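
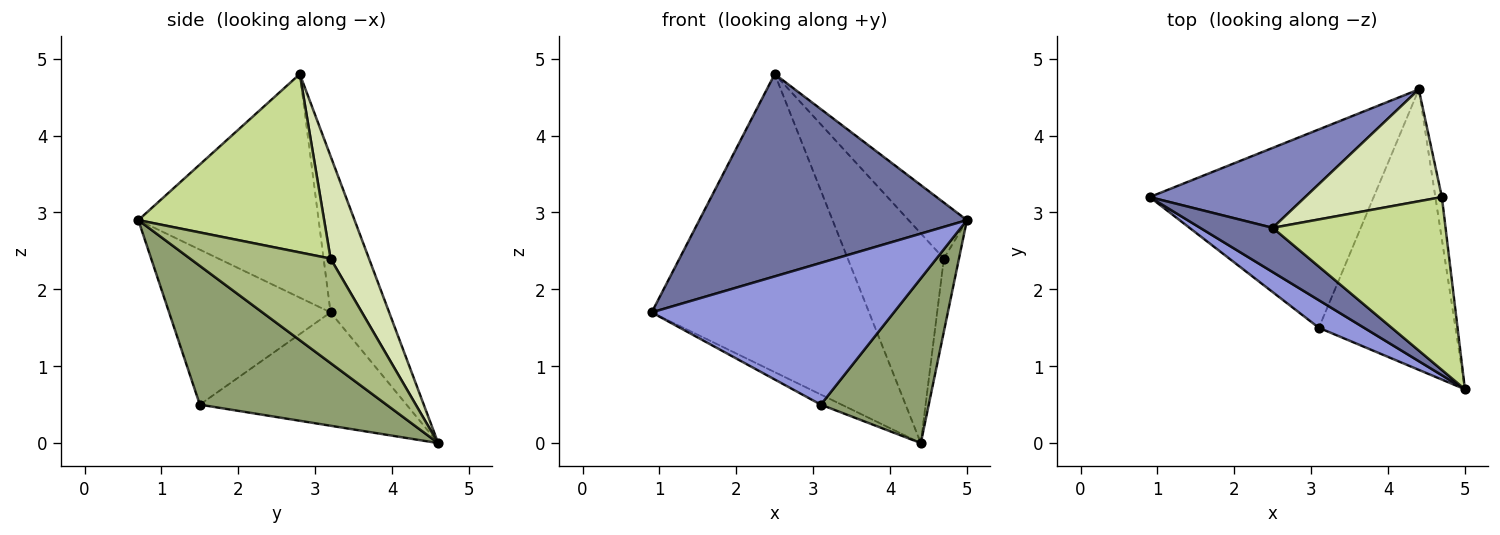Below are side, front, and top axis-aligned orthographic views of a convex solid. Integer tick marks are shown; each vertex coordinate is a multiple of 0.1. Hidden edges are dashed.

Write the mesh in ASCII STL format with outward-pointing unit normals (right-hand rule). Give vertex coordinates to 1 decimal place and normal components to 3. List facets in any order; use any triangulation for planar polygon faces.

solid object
 facet normal -0.550 -0.816 0.178
  outer loop
   vertex 2.5 2.8 4.8
   vertex 0.9 3.2 1.7
   vertex 5.0 0.7 2.9
  endloop
 endfacet
 facet normal -0.252 0.935 0.251
  outer loop
   vertex 2.5 2.8 4.8
   vertex 4.4 4.6 0.0
   vertex 0.9 3.2 1.7
  endloop
 endfacet
 facet normal -0.548 -0.821 0.160
  outer loop
   vertex 3.1 1.5 0.5
   vertex 5.0 0.7 2.9
   vertex 0.9 3.2 1.7
  endloop
 endfacet
 facet normal -0.451 0.045 -0.891
  outer loop
   vertex 3.1 1.5 0.5
   vertex 0.9 3.2 1.7
   vertex 4.4 4.6 0.0
  endloop
 endfacet
 facet normal 0.659 -0.381 -0.649
  outer loop
   vertex 3.1 1.5 0.5
   vertex 4.4 4.6 0.0
   vertex 5.0 0.7 2.9
  endloop
 endfacet
 facet normal 0.992 0.107 -0.062
  outer loop
   vertex 4.7 3.2 2.4
   vertex 5.0 0.7 2.9
   vertex 4.4 4.6 0.0
  endloop
 endfacet
 facet normal 0.701 0.220 0.679
  outer loop
   vertex 4.7 3.2 2.4
   vertex 2.5 2.8 4.8
   vertex 5.0 0.7 2.9
  endloop
 endfacet
 facet normal 0.333 0.832 0.444
  outer loop
   vertex 4.7 3.2 2.4
   vertex 4.4 4.6 0.0
   vertex 2.5 2.8 4.8
  endloop
 endfacet
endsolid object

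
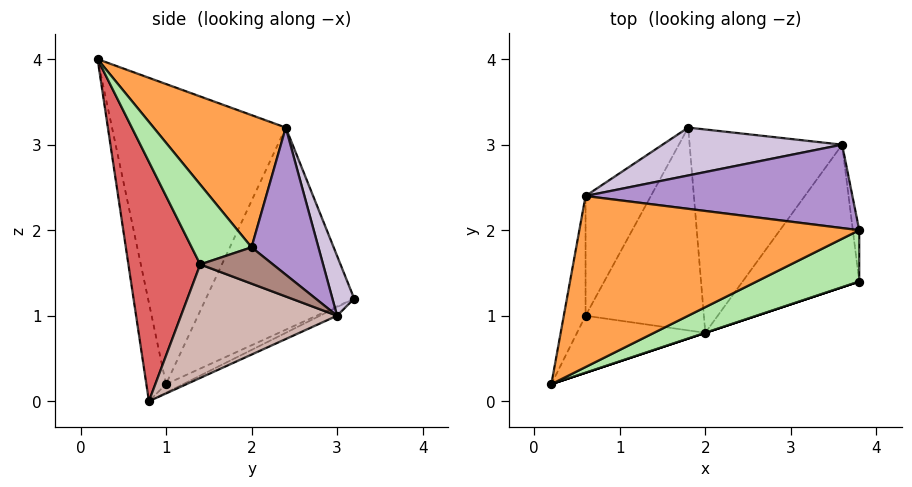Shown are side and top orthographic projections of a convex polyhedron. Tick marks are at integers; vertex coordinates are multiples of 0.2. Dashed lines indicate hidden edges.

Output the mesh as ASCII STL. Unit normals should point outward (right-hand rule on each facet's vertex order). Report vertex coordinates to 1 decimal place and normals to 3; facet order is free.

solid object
 facet normal -0.169 -0.961 -0.220
  outer loop
   vertex 0.6 1.0 0.2
   vertex 2.0 0.8 0.0
   vertex 0.2 0.2 4.0
  endloop
 endfacet
 facet normal -0.065 0.442 -0.895
  outer loop
   vertex 0.6 1.0 0.2
   vertex 1.8 3.2 1.2
   vertex 2.0 0.8 0.0
  endloop
 endfacet
 facet normal 0.414 0.244 0.877
  outer loop
   vertex 0.6 2.4 3.2
   vertex 0.2 0.2 4.0
   vertex 3.8 2.0 1.8
  endloop
 endfacet
 facet normal -0.986 0.153 -0.071
  outer loop
   vertex 0.6 2.4 3.2
   vertex 0.6 1.0 0.2
   vertex 0.2 0.2 4.0
  endloop
 endfacet
 facet normal -0.795 0.550 -0.257
  outer loop
   vertex 0.6 2.4 3.2
   vertex 1.8 3.2 1.2
   vertex 0.6 1.0 0.2
  endloop
 endfacet
 facet normal 0.594 -0.254 0.763
  outer loop
   vertex 3.8 1.4 1.6
   vertex 3.8 2.0 1.8
   vertex 0.2 0.2 4.0
  endloop
 endfacet
 facet normal 0.316 -0.949 0.000
  outer loop
   vertex 3.8 1.4 1.6
   vertex 0.2 0.2 4.0
   vertex 2.0 0.8 0.0
  endloop
 endfacet
 facet normal -0.050 0.443 -0.895
  outer loop
   vertex 3.6 3.0 1.0
   vertex 2.0 0.8 0.0
   vertex 1.8 3.2 1.2
  endloop
 endfacet
 facet normal 0.378 0.623 0.685
  outer loop
   vertex 3.6 3.0 1.0
   vertex 0.6 2.4 3.2
   vertex 3.8 2.0 1.8
  endloop
 endfacet
 facet normal 0.147 0.885 0.442
  outer loop
   vertex 3.6 3.0 1.0
   vertex 1.8 3.2 1.2
   vertex 0.6 2.4 3.2
  endloop
 endfacet
 facet normal 0.983 0.058 -0.173
  outer loop
   vertex 3.6 3.0 1.0
   vertex 3.8 2.0 1.8
   vertex 3.8 1.4 1.6
  endloop
 endfacet
 facet normal 0.686 -0.179 -0.705
  outer loop
   vertex 3.6 3.0 1.0
   vertex 3.8 1.4 1.6
   vertex 2.0 0.8 0.0
  endloop
 endfacet
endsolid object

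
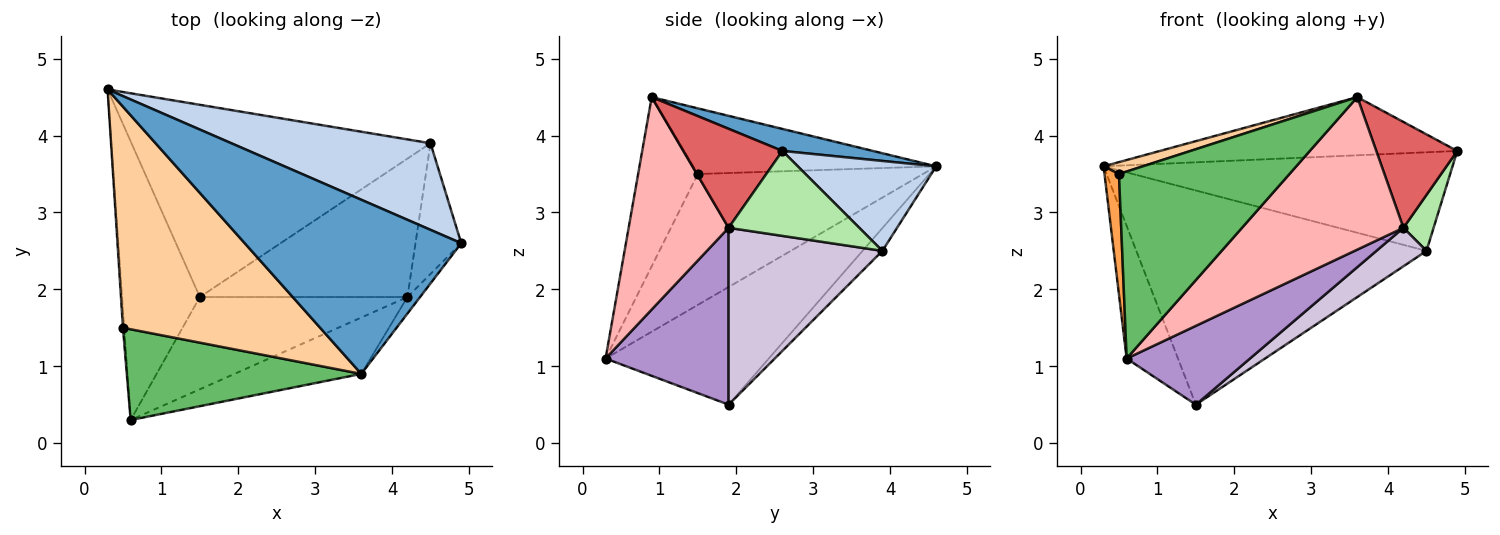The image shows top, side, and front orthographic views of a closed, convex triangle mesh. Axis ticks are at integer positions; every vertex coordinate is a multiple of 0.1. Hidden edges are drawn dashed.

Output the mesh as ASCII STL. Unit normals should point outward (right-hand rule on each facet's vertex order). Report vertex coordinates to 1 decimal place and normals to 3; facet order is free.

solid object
 facet normal 0.096 0.315 0.944
  outer loop
   vertex 3.6 0.9 4.5
   vertex 4.9 2.6 3.8
   vertex 0.3 4.6 3.6
  endloop
 endfacet
 facet normal 0.286 0.720 0.632
  outer loop
   vertex 4.5 3.9 2.5
   vertex 0.3 4.6 3.6
   vertex 4.9 2.6 3.8
  endloop
 endfacet
 facet normal -0.998 -0.064 -0.010
  outer loop
   vertex 0.5 1.5 3.5
   vertex 0.3 4.6 3.6
   vertex 0.6 0.3 1.1
  endloop
 endfacet
 facet normal -0.316 -0.051 0.948
  outer loop
   vertex 0.5 1.5 3.5
   vertex 3.6 0.9 4.5
   vertex 0.3 4.6 3.6
  endloop
 endfacet
 facet normal -0.300 -0.858 0.417
  outer loop
   vertex 0.5 1.5 3.5
   vertex 0.6 0.3 1.1
   vertex 3.6 0.9 4.5
  endloop
 endfacet
 facet normal 0.863 -0.199 -0.465
  outer loop
   vertex 4.2 1.9 2.8
   vertex 4.5 3.9 2.5
   vertex 4.9 2.6 3.8
  endloop
 endfacet
 facet normal 0.771 -0.630 -0.099
  outer loop
   vertex 4.2 1.9 2.8
   vertex 4.9 2.6 3.8
   vertex 3.6 0.9 4.5
  endloop
 endfacet
 facet normal 0.502 -0.811 -0.300
  outer loop
   vertex 4.2 1.9 2.8
   vertex 3.6 0.9 4.5
   vertex 0.6 0.3 1.1
  endloop
 endfacet
 facet normal 0.544 -0.545 -0.638
  outer loop
   vertex 1.5 1.9 0.5
   vertex 4.2 1.9 2.8
   vertex 0.6 0.3 1.1
  endloop
 endfacet
 facet normal 0.634 -0.207 -0.745
  outer loop
   vertex 1.5 1.9 0.5
   vertex 4.5 3.9 2.5
   vertex 4.2 1.9 2.8
  endloop
 endfacet
 facet normal -0.807 0.254 -0.533
  outer loop
   vertex 1.5 1.9 0.5
   vertex 0.6 0.3 1.1
   vertex 0.3 4.6 3.6
  endloop
 endfacet
 facet normal -0.051 0.743 -0.667
  outer loop
   vertex 1.5 1.9 0.5
   vertex 0.3 4.6 3.6
   vertex 4.5 3.9 2.5
  endloop
 endfacet
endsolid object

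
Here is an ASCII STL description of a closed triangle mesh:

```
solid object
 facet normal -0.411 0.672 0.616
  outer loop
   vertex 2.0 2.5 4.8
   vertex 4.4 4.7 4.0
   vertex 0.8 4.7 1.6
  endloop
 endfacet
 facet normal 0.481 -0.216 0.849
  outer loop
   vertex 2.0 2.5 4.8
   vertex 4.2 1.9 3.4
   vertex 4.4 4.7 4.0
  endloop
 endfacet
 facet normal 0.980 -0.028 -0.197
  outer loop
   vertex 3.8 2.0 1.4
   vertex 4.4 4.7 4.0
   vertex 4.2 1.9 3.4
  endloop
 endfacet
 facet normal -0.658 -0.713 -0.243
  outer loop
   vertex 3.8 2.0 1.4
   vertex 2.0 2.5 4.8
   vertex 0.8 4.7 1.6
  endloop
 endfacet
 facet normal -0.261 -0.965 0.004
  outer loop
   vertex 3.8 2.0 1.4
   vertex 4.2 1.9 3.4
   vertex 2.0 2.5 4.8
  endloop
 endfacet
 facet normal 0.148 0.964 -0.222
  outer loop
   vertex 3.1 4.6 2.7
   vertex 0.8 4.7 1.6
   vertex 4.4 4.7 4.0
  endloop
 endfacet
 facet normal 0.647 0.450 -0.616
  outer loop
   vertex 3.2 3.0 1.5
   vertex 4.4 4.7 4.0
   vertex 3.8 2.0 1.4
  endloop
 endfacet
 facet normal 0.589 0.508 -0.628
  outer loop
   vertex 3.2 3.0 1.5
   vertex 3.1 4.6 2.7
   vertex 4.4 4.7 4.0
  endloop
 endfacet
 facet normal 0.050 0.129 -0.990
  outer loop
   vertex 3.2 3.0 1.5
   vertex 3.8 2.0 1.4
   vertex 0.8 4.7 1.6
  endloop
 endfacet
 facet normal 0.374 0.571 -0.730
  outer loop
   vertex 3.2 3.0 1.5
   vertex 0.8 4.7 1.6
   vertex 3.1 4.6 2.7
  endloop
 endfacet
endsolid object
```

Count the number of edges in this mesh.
15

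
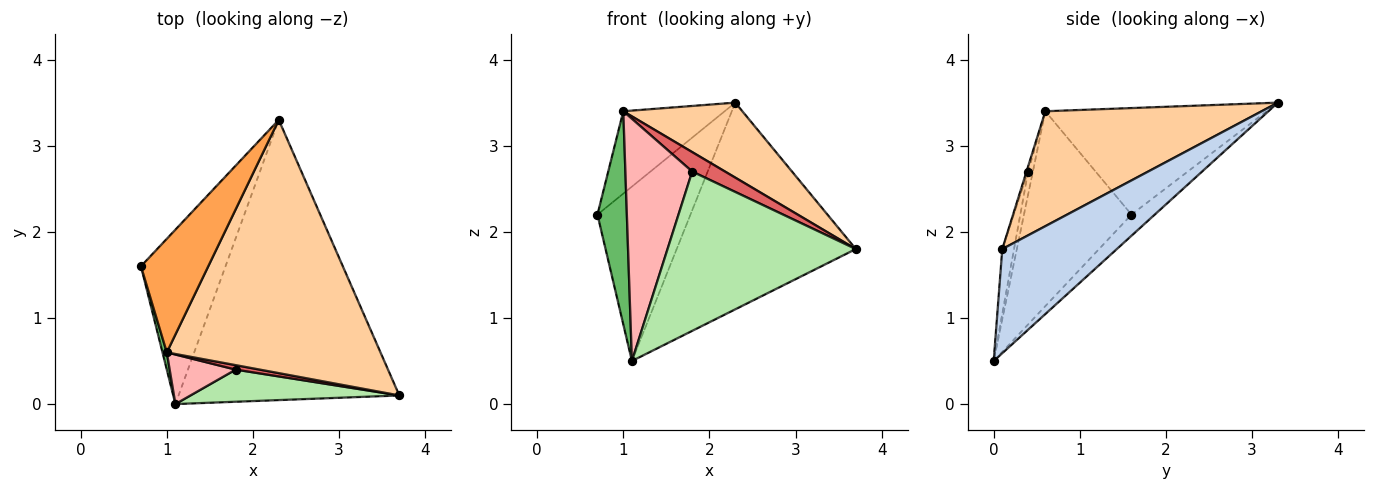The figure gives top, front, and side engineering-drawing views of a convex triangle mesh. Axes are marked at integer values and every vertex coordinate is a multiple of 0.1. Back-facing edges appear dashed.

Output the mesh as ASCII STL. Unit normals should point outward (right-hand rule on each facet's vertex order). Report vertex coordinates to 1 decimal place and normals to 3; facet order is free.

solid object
 facet normal -0.174 0.696 -0.696
  outer loop
   vertex 1.1 0.0 0.5
   vertex 0.7 1.6 2.2
   vertex 2.3 3.3 3.5
  endloop
 endfacet
 facet normal 0.355 0.555 -0.752
  outer loop
   vertex 1.1 0.0 0.5
   vertex 2.3 3.3 3.5
   vertex 3.7 0.1 1.8
  endloop
 endfacet
 facet normal -0.788 0.361 0.498
  outer loop
   vertex 1.0 0.6 3.4
   vertex 2.3 3.3 3.5
   vertex 0.7 1.6 2.2
  endloop
 endfacet
 facet normal 0.458 -0.252 0.852
  outer loop
   vertex 1.0 0.6 3.4
   vertex 3.7 0.1 1.8
   vertex 2.3 3.3 3.5
  endloop
 endfacet
 facet normal -0.964 -0.264 0.021
  outer loop
   vertex 1.0 0.6 3.4
   vertex 0.7 1.6 2.2
   vertex 1.1 0.0 0.5
  endloop
 endfacet
 facet normal -0.061 -0.978 0.197
  outer loop
   vertex 1.8 0.4 2.7
   vertex 1.1 0.0 0.5
   vertex 3.7 0.1 1.8
  endloop
 endfacet
 facet normal -0.048 -0.974 0.223
  outer loop
   vertex 1.8 0.4 2.7
   vertex 3.7 0.1 1.8
   vertex 1.0 0.6 3.4
  endloop
 endfacet
 facet normal -0.070 -0.977 0.200
  outer loop
   vertex 1.8 0.4 2.7
   vertex 1.0 0.6 3.4
   vertex 1.1 0.0 0.5
  endloop
 endfacet
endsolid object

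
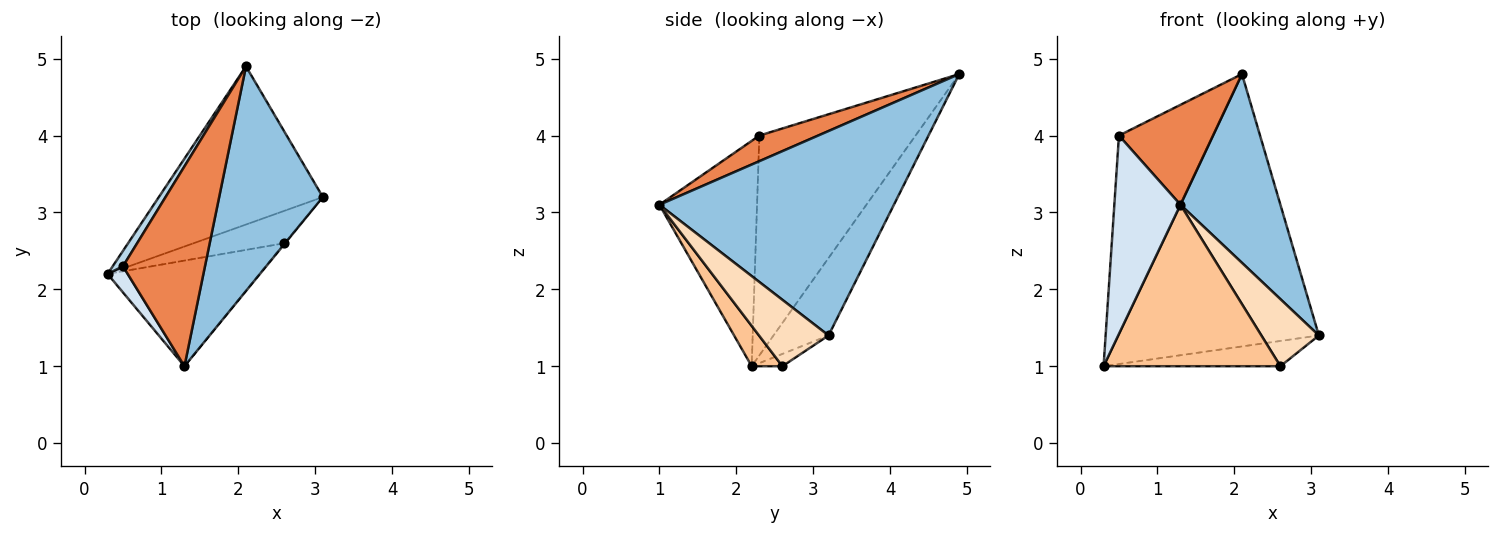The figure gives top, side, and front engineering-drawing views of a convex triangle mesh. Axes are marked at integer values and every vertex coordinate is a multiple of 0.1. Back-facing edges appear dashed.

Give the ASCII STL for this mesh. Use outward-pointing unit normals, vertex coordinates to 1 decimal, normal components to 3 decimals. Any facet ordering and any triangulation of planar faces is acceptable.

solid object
 facet normal -0.231 0.841 -0.489
  outer loop
   vertex 2.1 4.9 4.8
   vertex 3.1 3.2 1.4
   vertex 0.3 2.2 1.0
  endloop
 endfacet
 facet normal 0.834 -0.355 0.423
  outer loop
   vertex 1.3 1.0 3.1
   vertex 3.1 3.2 1.4
   vertex 2.1 4.9 4.8
  endloop
 endfacet
 facet normal -0.856 0.515 0.040
  outer loop
   vertex 0.5 2.3 4.0
   vertex 2.1 4.9 4.8
   vertex 0.3 2.2 1.0
  endloop
 endfacet
 facet normal -0.826 -0.559 0.074
  outer loop
   vertex 0.5 2.3 4.0
   vertex 0.3 2.2 1.0
   vertex 1.3 1.0 3.1
  endloop
 endfacet
 facet normal 0.269 -0.431 0.861
  outer loop
   vertex 0.5 2.3 4.0
   vertex 1.3 1.0 3.1
   vertex 2.1 4.9 4.8
  endloop
 endfacet
 facet normal -0.106 0.611 -0.784
  outer loop
   vertex 2.6 2.6 1.0
   vertex 0.3 2.2 1.0
   vertex 3.1 3.2 1.4
  endloop
 endfacet
 facet normal 0.144 -0.828 -0.542
  outer loop
   vertex 2.6 2.6 1.0
   vertex 1.3 1.0 3.1
   vertex 0.3 2.2 1.0
  endloop
 endfacet
 facet normal 0.771 -0.637 -0.008
  outer loop
   vertex 2.6 2.6 1.0
   vertex 3.1 3.2 1.4
   vertex 1.3 1.0 3.1
  endloop
 endfacet
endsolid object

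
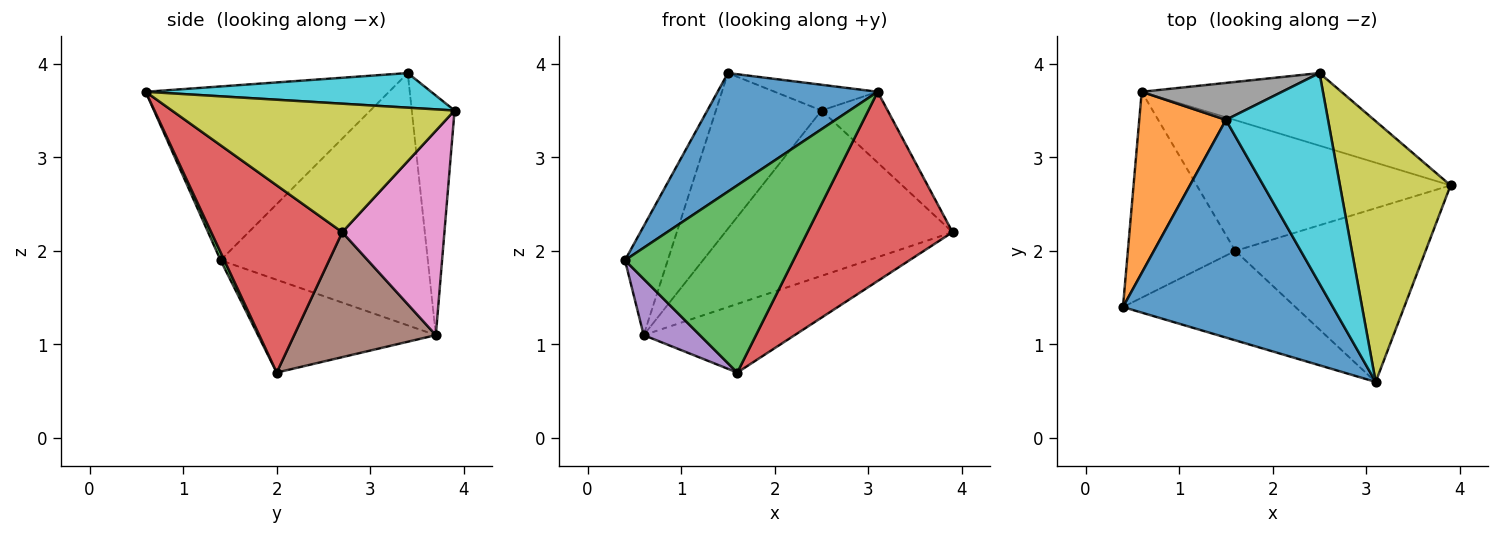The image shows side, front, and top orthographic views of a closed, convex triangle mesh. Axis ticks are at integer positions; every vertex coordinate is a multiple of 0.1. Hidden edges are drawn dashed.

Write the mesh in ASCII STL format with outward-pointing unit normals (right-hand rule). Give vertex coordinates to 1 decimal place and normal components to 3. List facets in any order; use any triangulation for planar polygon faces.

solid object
 facet normal -0.588 -0.387 0.710
  outer loop
   vertex 1.5 3.4 3.9
   vertex 0.4 1.4 1.9
   vertex 3.1 0.6 3.7
  endloop
 endfacet
 facet normal -0.928 0.192 0.319
  outer loop
   vertex 0.6 3.7 1.1
   vertex 0.4 1.4 1.9
   vertex 1.5 3.4 3.9
  endloop
 endfacet
 facet normal 0.020 -0.902 -0.431
  outer loop
   vertex 1.6 2.0 0.7
   vertex 3.1 0.6 3.7
   vertex 0.4 1.4 1.9
  endloop
 endfacet
 facet normal 0.554 -0.613 -0.563
  outer loop
   vertex 1.6 2.0 0.7
   vertex 3.9 2.7 2.2
   vertex 3.1 0.6 3.7
  endloop
 endfacet
 facet normal -0.640 -0.202 -0.741
  outer loop
   vertex 1.6 2.0 0.7
   vertex 0.4 1.4 1.9
   vertex 0.6 3.7 1.1
  endloop
 endfacet
 facet normal 0.400 0.426 -0.812
  outer loop
   vertex 1.6 2.0 0.7
   vertex 0.6 3.7 1.1
   vertex 3.9 2.7 2.2
  endloop
 endfacet
 facet normal 0.381 0.847 -0.372
  outer loop
   vertex 2.5 3.9 3.5
   vertex 3.9 2.7 2.2
   vertex 0.6 3.7 1.1
  endloop
 endfacet
 facet normal -0.367 0.905 0.215
  outer loop
   vertex 2.5 3.9 3.5
   vertex 0.6 3.7 1.1
   vertex 1.5 3.4 3.9
  endloop
 endfacet
 facet normal 0.746 0.175 0.642
  outer loop
   vertex 2.5 3.9 3.5
   vertex 3.1 0.6 3.7
   vertex 3.9 2.7 2.2
  endloop
 endfacet
 facet normal 0.319 0.115 0.941
  outer loop
   vertex 2.5 3.9 3.5
   vertex 1.5 3.4 3.9
   vertex 3.1 0.6 3.7
  endloop
 endfacet
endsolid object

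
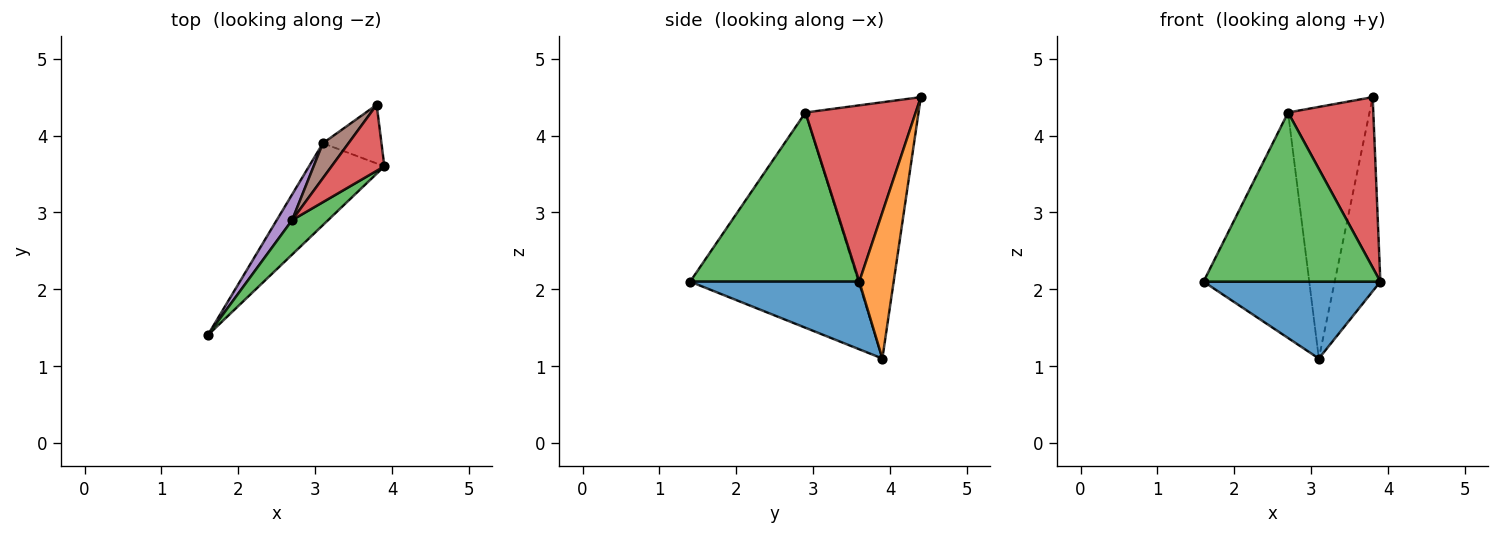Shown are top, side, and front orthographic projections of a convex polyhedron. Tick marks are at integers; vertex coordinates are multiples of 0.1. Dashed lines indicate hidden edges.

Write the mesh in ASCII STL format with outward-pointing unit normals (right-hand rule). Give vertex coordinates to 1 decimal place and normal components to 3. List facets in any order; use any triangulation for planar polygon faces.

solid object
 facet normal 0.548 -0.573 -0.610
  outer loop
   vertex 3.1 3.9 1.1
   vertex 3.9 3.6 2.1
   vertex 1.6 1.4 2.1
  endloop
 endfacet
 facet normal 0.584 0.777 -0.235
  outer loop
   vertex 3.8 4.4 4.5
   vertex 3.9 3.6 2.1
   vertex 3.1 3.9 1.1
  endloop
 endfacet
 facet normal 0.684 -0.715 0.146
  outer loop
   vertex 2.7 2.9 4.3
   vertex 1.6 1.4 2.1
   vertex 3.9 3.6 2.1
  endloop
 endfacet
 facet normal 0.770 -0.595 0.230
  outer loop
   vertex 2.7 2.9 4.3
   vertex 3.9 3.6 2.1
   vertex 3.8 4.4 4.5
  endloop
 endfacet
 facet normal -0.845 0.531 0.060
  outer loop
   vertex 2.7 2.9 4.3
   vertex 3.1 3.9 1.1
   vertex 1.6 1.4 2.1
  endloop
 endfacet
 facet normal -0.809 0.582 0.081
  outer loop
   vertex 2.7 2.9 4.3
   vertex 3.8 4.4 4.5
   vertex 3.1 3.9 1.1
  endloop
 endfacet
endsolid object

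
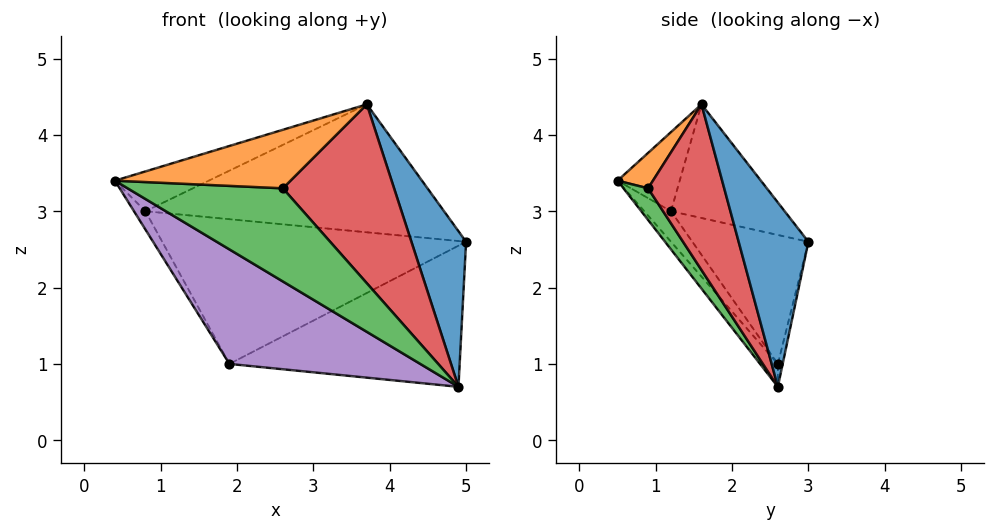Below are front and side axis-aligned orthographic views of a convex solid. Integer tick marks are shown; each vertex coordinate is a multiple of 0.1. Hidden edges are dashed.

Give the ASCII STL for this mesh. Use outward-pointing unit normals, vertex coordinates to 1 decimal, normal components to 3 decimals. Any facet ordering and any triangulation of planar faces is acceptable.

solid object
 facet normal 0.784 -0.615 0.088
  outer loop
   vertex 4.9 2.6 0.7
   vertex 5.0 3.0 2.6
   vertex 3.7 1.6 4.4
  endloop
 endfacet
 facet normal 0.182 -0.902 0.392
  outer loop
   vertex 2.6 0.9 3.3
   vertex 3.7 1.6 4.4
   vertex 0.4 0.5 3.4
  endloop
 endfacet
 facet normal 0.140 -0.881 -0.452
  outer loop
   vertex 2.6 0.9 3.3
   vertex 0.4 0.5 3.4
   vertex 4.9 2.6 0.7
  endloop
 endfacet
 facet normal 0.564 -0.825 -0.040
  outer loop
   vertex 2.6 0.9 3.3
   vertex 4.9 2.6 0.7
   vertex 3.7 1.6 4.4
  endloop
 endfacet
 facet normal -0.068 -0.729 -0.681
  outer loop
   vertex 1.9 2.6 1.0
   vertex 4.9 2.6 0.7
   vertex 0.4 0.5 3.4
  endloop
 endfacet
 facet normal -0.020 0.979 -0.205
  outer loop
   vertex 1.9 2.6 1.0
   vertex 5.0 3.0 2.6
   vertex 4.9 2.6 0.7
  endloop
 endfacet
 facet normal -0.322 0.846 0.425
  outer loop
   vertex 0.8 1.2 3.0
   vertex 3.7 1.6 4.4
   vertex 5.0 3.0 2.6
  endloop
 endfacet
 facet normal -0.324 0.849 0.416
  outer loop
   vertex 0.8 1.2 3.0
   vertex 5.0 3.0 2.6
   vertex 1.9 2.6 1.0
  endloop
 endfacet
 facet normal -0.409 0.618 0.672
  outer loop
   vertex 0.8 1.2 3.0
   vertex 0.4 0.5 3.4
   vertex 3.7 1.6 4.4
  endloop
 endfacet
 facet normal -0.896 0.384 -0.224
  outer loop
   vertex 0.8 1.2 3.0
   vertex 1.9 2.6 1.0
   vertex 0.4 0.5 3.4
  endloop
 endfacet
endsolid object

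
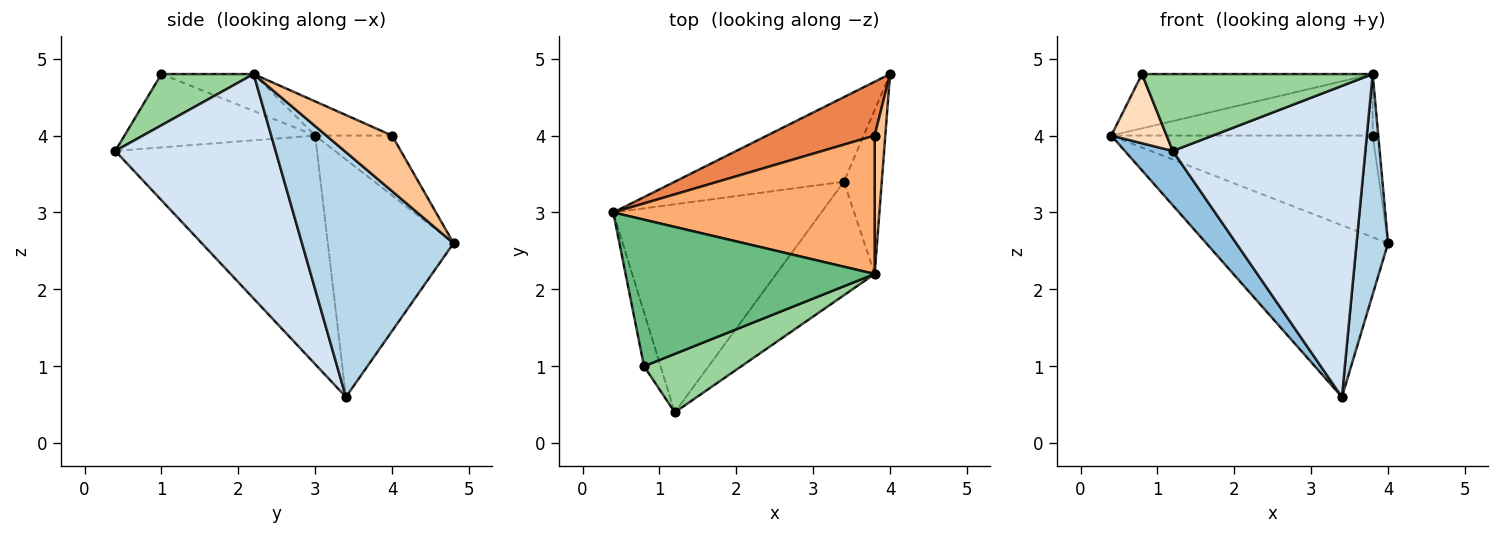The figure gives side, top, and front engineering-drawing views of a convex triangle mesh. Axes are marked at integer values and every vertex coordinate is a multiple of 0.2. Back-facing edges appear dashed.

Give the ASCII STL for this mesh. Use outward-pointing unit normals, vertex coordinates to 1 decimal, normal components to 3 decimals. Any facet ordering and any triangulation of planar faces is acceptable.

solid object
 facet normal -0.527 0.762 -0.375
  outer loop
   vertex 3.4 3.4 0.6
   vertex 0.4 3.0 4.0
   vertex 4.0 4.8 2.6
  endloop
 endfacet
 facet normal -0.728 -0.173 -0.663
  outer loop
   vertex 3.4 3.4 0.6
   vertex 1.2 0.4 3.8
   vertex 0.4 3.0 4.0
  endloop
 endfacet
 facet normal 0.968 -0.201 -0.150
  outer loop
   vertex 3.8 2.2 4.8
   vertex 3.4 3.4 0.6
   vertex 4.0 4.8 2.6
  endloop
 endfacet
 facet normal 0.616 -0.740 -0.270
  outer loop
   vertex 3.8 2.2 4.8
   vertex 1.2 0.4 3.8
   vertex 3.4 3.4 0.6
  endloop
 endfacet
 facet normal -0.252 0.855 0.453
  outer loop
   vertex 3.8 4.0 4.0
   vertex 4.0 4.8 2.6
   vertex 0.4 3.0 4.0
  endloop
 endfacet
 facet normal -0.119 0.403 0.907
  outer loop
   vertex 3.8 4.0 4.0
   vertex 0.4 3.0 4.0
   vertex 3.8 2.2 4.8
  endloop
 endfacet
 facet normal 0.979 0.083 0.187
  outer loop
   vertex 3.8 4.0 4.0
   vertex 3.8 2.2 4.8
   vertex 4.0 4.8 2.6
  endloop
 endfacet
 facet normal -0.939 -0.272 -0.212
  outer loop
   vertex 0.8 1.0 4.8
   vertex 0.4 3.0 4.0
   vertex 1.2 0.4 3.8
  endloop
 endfacet
 facet normal -0.138 0.344 0.929
  outer loop
   vertex 0.8 1.0 4.8
   vertex 3.8 2.2 4.8
   vertex 0.4 3.0 4.0
  endloop
 endfacet
 facet normal 0.303 -0.759 0.577
  outer loop
   vertex 0.8 1.0 4.8
   vertex 1.2 0.4 3.8
   vertex 3.8 2.2 4.8
  endloop
 endfacet
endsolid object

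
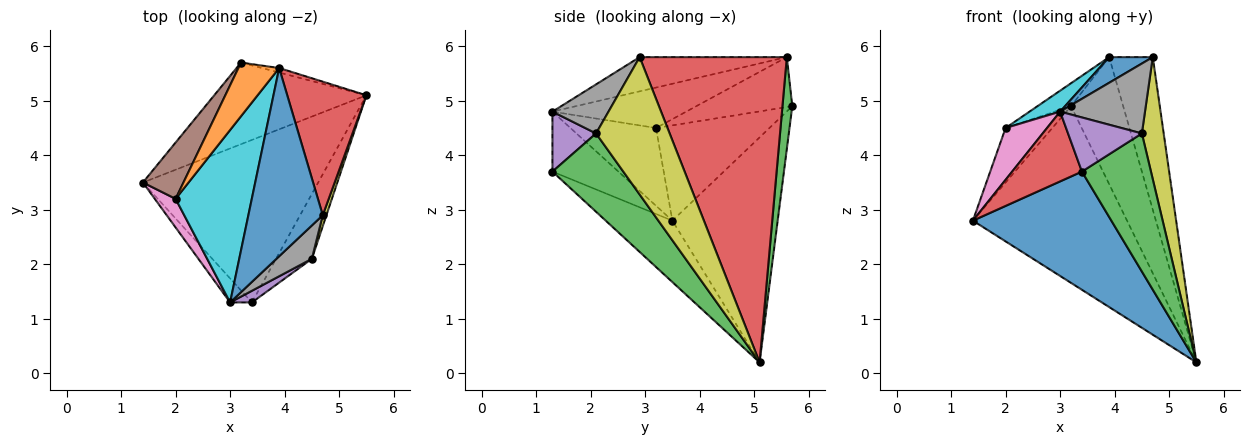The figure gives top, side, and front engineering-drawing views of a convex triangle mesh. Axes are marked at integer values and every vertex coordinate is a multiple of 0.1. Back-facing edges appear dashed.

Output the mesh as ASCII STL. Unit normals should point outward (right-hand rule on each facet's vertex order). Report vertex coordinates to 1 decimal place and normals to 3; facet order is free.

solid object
 facet normal -0.273 -0.566 -0.778
  outer loop
   vertex 3.4 1.3 3.7
   vertex 1.4 3.5 2.8
   vertex 5.5 5.1 0.2
  endloop
 endfacet
 facet normal -0.527 0.771 -0.356
  outer loop
   vertex 3.2 5.7 4.9
   vertex 5.5 5.1 0.2
   vertex 1.4 3.5 2.8
  endloop
 endfacet
 facet normal 0.681 -0.663 -0.312
  outer loop
   vertex 4.5 2.1 4.4
   vertex 3.4 1.3 3.7
   vertex 5.5 5.1 0.2
  endloop
 endfacet
 facet normal -0.666 -0.705 -0.242
  outer loop
   vertex 3.0 1.3 4.8
   vertex 1.4 3.5 2.8
   vertex 3.4 1.3 3.7
  endloop
 endfacet
 facet normal 0.500 -0.847 0.182
  outer loop
   vertex 3.0 1.3 4.8
   vertex 3.4 1.3 3.7
   vertex 4.5 2.1 4.4
  endloop
 endfacet
 facet normal -0.860 0.354 0.366
  outer loop
   vertex 2.0 3.2 4.5
   vertex 3.2 5.7 4.9
   vertex 1.4 3.5 2.8
  endloop
 endfacet
 facet normal -0.875 -0.424 0.234
  outer loop
   vertex 2.0 3.2 4.5
   vertex 1.4 3.5 2.8
   vertex 3.0 1.3 4.8
  endloop
 endfacet
 facet normal 0.512 -0.775 0.370
  outer loop
   vertex 4.7 2.9 5.8
   vertex 3.0 1.3 4.8
   vertex 4.5 2.1 4.4
  endloop
 endfacet
 facet normal 0.958 -0.284 0.025
  outer loop
   vertex 4.7 2.9 5.8
   vertex 4.5 2.1 4.4
   vertex 5.5 5.1 0.2
  endloop
 endfacet
 facet normal -0.466 -0.107 0.878
  outer loop
   vertex 3.9 5.6 5.8
   vertex 2.0 3.2 4.5
   vertex 3.0 1.3 4.8
  endloop
 endfacet
 facet normal -0.415 -0.123 0.902
  outer loop
   vertex 3.9 5.6 5.8
   vertex 3.0 1.3 4.8
   vertex 4.7 2.9 5.8
  endloop
 endfacet
 facet normal -0.748 0.261 0.611
  outer loop
   vertex 3.9 5.6 5.8
   vertex 3.2 5.7 4.9
   vertex 2.0 3.2 4.5
  endloop
 endfacet
 facet normal 0.185 0.982 -0.035
  outer loop
   vertex 3.9 5.6 5.8
   vertex 5.5 5.1 0.2
   vertex 3.2 5.7 4.9
  endloop
 endfacet
 facet normal 0.930 0.276 0.241
  outer loop
   vertex 3.9 5.6 5.8
   vertex 4.7 2.9 5.8
   vertex 5.5 5.1 0.2
  endloop
 endfacet
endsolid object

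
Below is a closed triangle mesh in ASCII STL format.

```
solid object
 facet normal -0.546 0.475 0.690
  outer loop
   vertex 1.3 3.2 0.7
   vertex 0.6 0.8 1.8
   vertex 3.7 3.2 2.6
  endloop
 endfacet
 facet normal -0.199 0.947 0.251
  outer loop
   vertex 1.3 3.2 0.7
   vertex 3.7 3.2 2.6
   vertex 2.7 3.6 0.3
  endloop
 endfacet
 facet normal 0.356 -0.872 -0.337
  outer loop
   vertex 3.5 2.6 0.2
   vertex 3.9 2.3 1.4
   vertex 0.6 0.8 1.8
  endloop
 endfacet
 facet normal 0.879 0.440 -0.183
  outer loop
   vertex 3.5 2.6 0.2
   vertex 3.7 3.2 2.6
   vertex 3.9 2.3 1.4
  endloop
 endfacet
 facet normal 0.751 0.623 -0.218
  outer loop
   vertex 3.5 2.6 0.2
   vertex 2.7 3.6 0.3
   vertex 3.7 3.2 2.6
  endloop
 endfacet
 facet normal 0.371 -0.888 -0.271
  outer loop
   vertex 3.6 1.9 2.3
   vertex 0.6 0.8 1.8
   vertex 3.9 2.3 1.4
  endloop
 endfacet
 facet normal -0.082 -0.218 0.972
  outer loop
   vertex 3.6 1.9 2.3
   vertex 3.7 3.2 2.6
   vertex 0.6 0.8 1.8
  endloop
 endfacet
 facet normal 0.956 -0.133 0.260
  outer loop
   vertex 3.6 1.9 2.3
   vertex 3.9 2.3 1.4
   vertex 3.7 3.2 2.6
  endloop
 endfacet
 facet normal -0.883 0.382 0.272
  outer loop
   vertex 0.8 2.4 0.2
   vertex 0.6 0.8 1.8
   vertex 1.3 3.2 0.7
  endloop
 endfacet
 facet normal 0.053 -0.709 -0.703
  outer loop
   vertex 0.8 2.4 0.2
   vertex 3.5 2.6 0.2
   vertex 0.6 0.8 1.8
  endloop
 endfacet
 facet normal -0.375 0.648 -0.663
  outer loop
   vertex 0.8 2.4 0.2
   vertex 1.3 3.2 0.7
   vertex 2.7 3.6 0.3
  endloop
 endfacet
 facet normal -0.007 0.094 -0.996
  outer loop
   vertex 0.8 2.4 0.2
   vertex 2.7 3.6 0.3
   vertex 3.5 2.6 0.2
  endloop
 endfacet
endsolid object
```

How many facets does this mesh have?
12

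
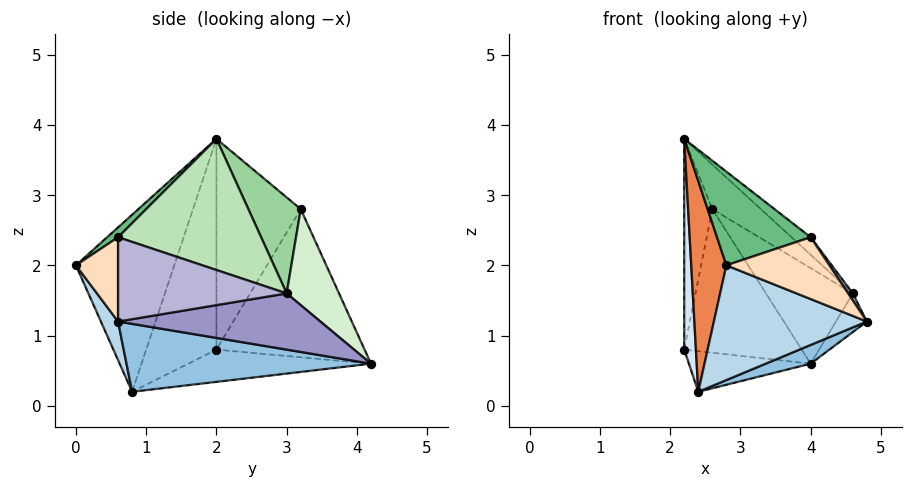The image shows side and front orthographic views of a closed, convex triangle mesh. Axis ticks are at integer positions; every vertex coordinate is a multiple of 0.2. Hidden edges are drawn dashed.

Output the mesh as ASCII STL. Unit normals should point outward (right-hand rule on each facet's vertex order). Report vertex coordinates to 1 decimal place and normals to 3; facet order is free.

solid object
 facet normal -0.487 0.324 -0.811
  outer loop
   vertex 2.4 0.8 0.2
   vertex 2.2 2.0 0.8
   vertex 4.0 4.2 0.6
  endloop
 endfacet
 facet normal 0.379 -0.070 -0.923
  outer loop
   vertex 2.4 0.8 0.2
   vertex 4.0 4.2 0.6
   vertex 4.8 0.6 1.2
  endloop
 endfacet
 facet normal 0.101 -0.901 -0.423
  outer loop
   vertex 2.4 0.8 0.2
   vertex 4.8 0.6 1.2
   vertex 2.8 0.0 2.0
  endloop
 endfacet
 facet normal -0.986 -0.164 0.000
  outer loop
   vertex 2.4 0.8 0.2
   vertex 2.2 2.0 3.8
   vertex 2.2 2.0 0.8
  endloop
 endfacet
 facet normal -0.940 -0.336 0.060
  outer loop
   vertex 2.4 0.8 0.2
   vertex 2.8 0.0 2.0
   vertex 2.2 2.0 3.8
  endloop
 endfacet
 facet normal -0.766 0.607 -0.211
  outer loop
   vertex 2.6 3.2 2.8
   vertex 4.0 4.2 0.6
   vertex 2.2 2.0 0.8
  endloop
 endfacet
 facet normal -0.949 0.316 0.000
  outer loop
   vertex 2.6 3.2 2.8
   vertex 2.2 2.0 0.8
   vertex 2.2 2.0 3.8
  endloop
 endfacet
 facet normal 0.367 -0.897 0.245
  outer loop
   vertex 4.0 0.6 2.4
   vertex 2.8 0.0 2.0
   vertex 4.8 0.6 1.2
  endloop
 endfacet
 facet normal 0.076 -0.654 0.752
  outer loop
   vertex 4.0 0.6 2.4
   vertex 2.2 2.0 3.8
   vertex 2.8 0.0 2.0
  endloop
 endfacet
 facet normal 0.491 0.455 0.743
  outer loop
   vertex 4.6 3.0 1.6
   vertex 2.6 3.2 2.8
   vertex 2.2 2.0 3.8
  endloop
 endfacet
 facet normal 0.653 0.087 0.752
  outer loop
   vertex 4.6 3.0 1.6
   vertex 2.2 2.0 3.8
   vertex 4.0 0.6 2.4
  endloop
 endfacet
 facet normal 0.419 0.696 0.583
  outer loop
   vertex 4.6 3.0 1.6
   vertex 4.0 4.2 0.6
   vertex 2.6 3.2 2.8
  endloop
 endfacet
 facet normal 0.914 0.140 -0.381
  outer loop
   vertex 4.6 3.0 1.6
   vertex 4.8 0.6 1.2
   vertex 4.0 4.2 0.6
  endloop
 endfacet
 facet normal 0.832 -0.023 0.555
  outer loop
   vertex 4.6 3.0 1.6
   vertex 4.0 0.6 2.4
   vertex 4.8 0.6 1.2
  endloop
 endfacet
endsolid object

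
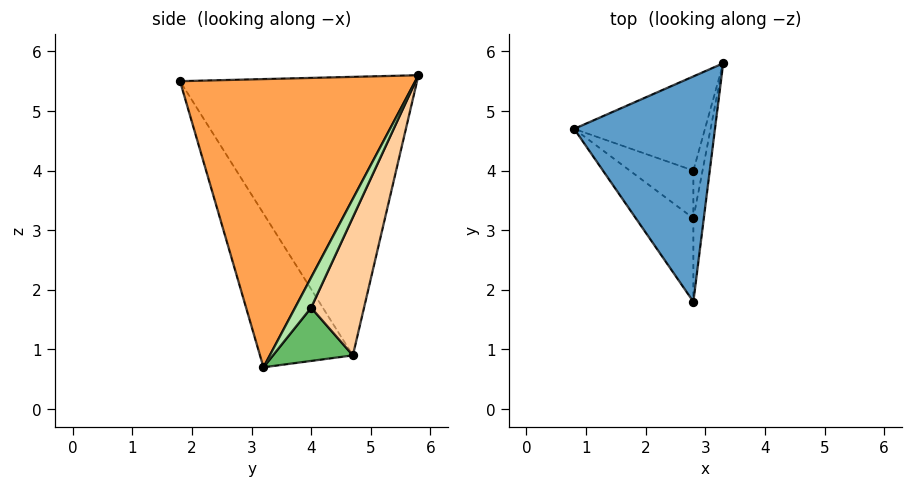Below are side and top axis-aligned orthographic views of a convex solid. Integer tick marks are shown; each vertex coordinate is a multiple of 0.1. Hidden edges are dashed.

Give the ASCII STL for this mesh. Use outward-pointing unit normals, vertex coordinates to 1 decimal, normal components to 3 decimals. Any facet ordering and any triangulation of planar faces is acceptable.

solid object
 facet normal -0.888 0.100 0.449
  outer loop
   vertex 2.8 1.8 5.5
   vertex 3.3 5.8 5.6
   vertex 0.8 4.7 0.9
  endloop
 endfacet
 facet normal -0.599 -0.769 -0.224
  outer loop
   vertex 2.8 3.2 0.7
   vertex 2.8 1.8 5.5
   vertex 0.8 4.7 0.9
  endloop
 endfacet
 facet normal 0.992 -0.123 -0.036
  outer loop
   vertex 2.8 3.2 0.7
   vertex 3.3 5.8 5.6
   vertex 2.8 1.8 5.5
  endloop
 endfacet
 facet normal 0.445 0.790 -0.422
  outer loop
   vertex 2.8 4.0 1.7
   vertex 0.8 4.7 0.9
   vertex 3.3 5.8 5.6
  endloop
 endfacet
 facet normal 0.464 0.692 -0.554
  outer loop
   vertex 2.8 4.0 1.7
   vertex 2.8 3.2 0.7
   vertex 0.8 4.7 0.9
  endloop
 endfacet
 facet normal 0.900 0.341 -0.273
  outer loop
   vertex 2.8 4.0 1.7
   vertex 3.3 5.8 5.6
   vertex 2.8 3.2 0.7
  endloop
 endfacet
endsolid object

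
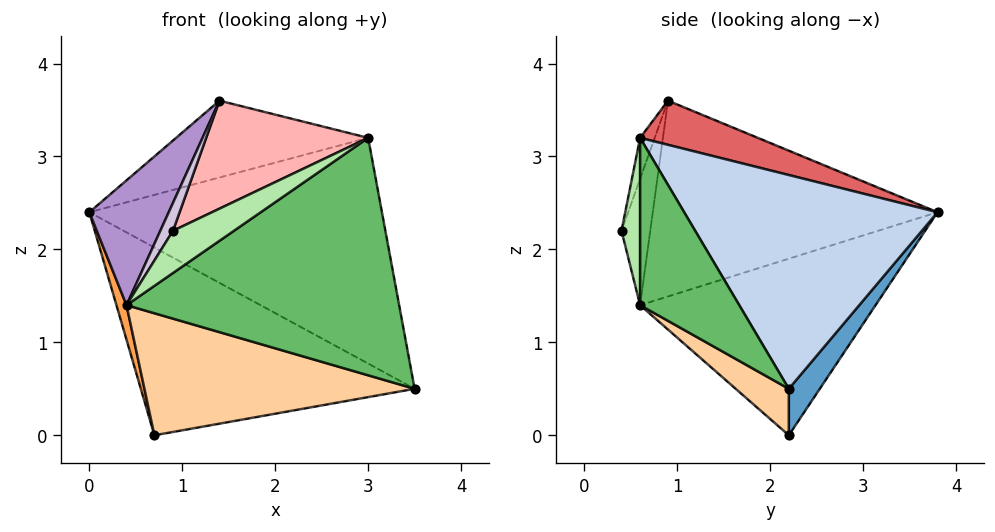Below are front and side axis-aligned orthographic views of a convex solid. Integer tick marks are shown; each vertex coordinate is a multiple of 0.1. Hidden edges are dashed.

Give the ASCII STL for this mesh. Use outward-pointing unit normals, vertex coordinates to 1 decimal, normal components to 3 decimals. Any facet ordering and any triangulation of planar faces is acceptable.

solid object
 facet normal 0.095 0.841 -0.533
  outer loop
   vertex 0.7 2.2 0.0
   vertex 0.0 3.8 2.4
   vertex 3.5 2.2 0.5
  endloop
 endfacet
 facet normal 0.569 0.657 0.495
  outer loop
   vertex 3.0 0.6 3.2
   vertex 3.5 2.2 0.5
   vertex 0.0 3.8 2.4
  endloop
 endfacet
 facet normal -0.966 -0.041 -0.254
  outer loop
   vertex 0.4 0.6 1.4
   vertex 0.0 3.8 2.4
   vertex 0.7 2.2 0.0
  endloop
 endfacet
 facet normal 0.131 -0.667 -0.734
  outer loop
   vertex 0.4 0.6 1.4
   vertex 0.7 2.2 0.0
   vertex 3.5 2.2 0.5
  endloop
 endfacet
 facet normal 0.306 -0.843 -0.443
  outer loop
   vertex 0.4 0.6 1.4
   vertex 3.5 2.2 0.5
   vertex 3.0 0.6 3.2
  endloop
 endfacet
 facet normal 0.269 -0.881 -0.388
  outer loop
   vertex 0.4 0.6 1.4
   vertex 3.0 0.6 3.2
   vertex 0.9 0.4 2.2
  endloop
 endfacet
 facet normal 0.297 0.484 0.823
  outer loop
   vertex 1.4 0.9 3.6
   vertex 3.0 0.6 3.2
   vertex 0.0 3.8 2.4
  endloop
 endfacet
 facet normal -0.084 -0.929 0.362
  outer loop
   vertex 1.4 0.9 3.6
   vertex 0.9 0.4 2.2
   vertex 3.0 0.6 3.2
  endloop
 endfacet
 facet normal -0.870 -0.243 0.429
  outer loop
   vertex 1.4 0.9 3.6
   vertex 0.0 3.8 2.4
   vertex 0.4 0.6 1.4
  endloop
 endfacet
 facet normal -0.828 -0.365 0.426
  outer loop
   vertex 1.4 0.9 3.6
   vertex 0.4 0.6 1.4
   vertex 0.9 0.4 2.2
  endloop
 endfacet
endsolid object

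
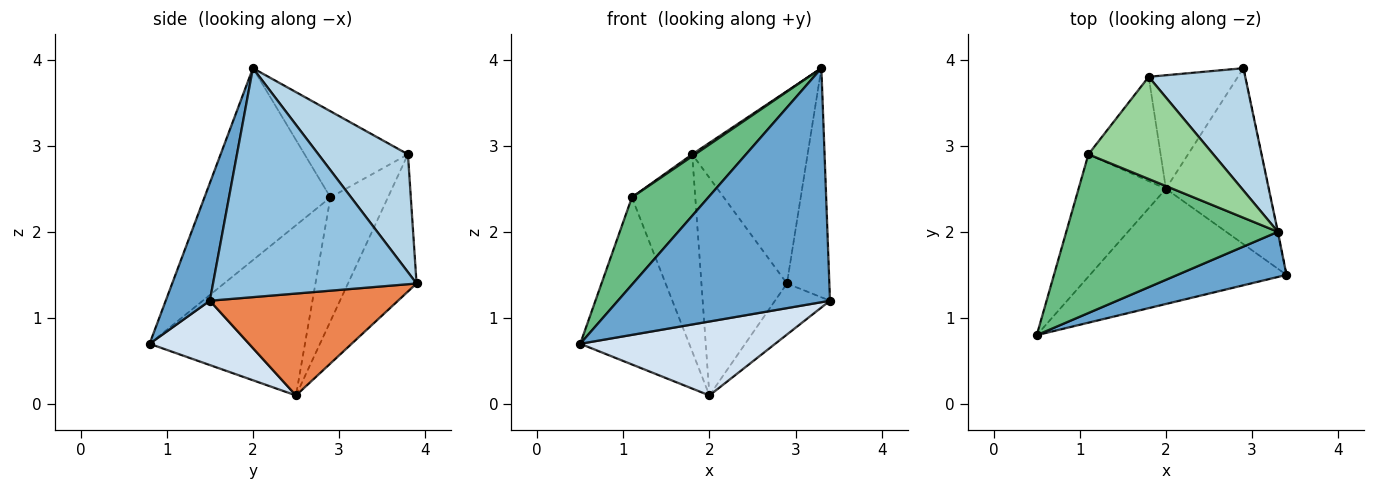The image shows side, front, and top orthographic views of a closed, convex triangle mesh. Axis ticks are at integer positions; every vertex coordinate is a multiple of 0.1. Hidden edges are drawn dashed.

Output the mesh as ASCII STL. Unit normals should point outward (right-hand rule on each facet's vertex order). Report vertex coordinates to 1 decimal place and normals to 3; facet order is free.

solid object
 facet normal 0.200 -0.962 0.186
  outer loop
   vertex 3.3 2.0 3.9
   vertex 0.5 0.8 0.7
   vertex 3.4 1.5 1.2
  endloop
 endfacet
 facet normal 0.979 0.204 -0.002
  outer loop
   vertex 3.3 2.0 3.9
   vertex 3.4 1.5 1.2
   vertex 2.9 3.9 1.4
  endloop
 endfacet
 facet normal 0.548 0.706 0.449
  outer loop
   vertex 1.8 3.8 2.9
   vertex 3.3 2.0 3.9
   vertex 2.9 3.9 1.4
  endloop
 endfacet
 facet normal 0.266 -0.521 -0.811
  outer loop
   vertex 2.0 2.5 0.1
   vertex 3.4 1.5 1.2
   vertex 0.5 0.8 0.7
  endloop
 endfacet
 facet normal 0.690 0.202 -0.695
  outer loop
   vertex 2.0 2.5 0.1
   vertex 2.9 3.9 1.4
   vertex 3.4 1.5 1.2
  endloop
 endfacet
 facet normal -0.580 0.723 -0.377
  outer loop
   vertex 2.0 2.5 0.1
   vertex 1.8 3.8 2.9
   vertex 2.9 3.9 1.4
  endloop
 endfacet
 facet normal -0.755 0.529 -0.387
  outer loop
   vertex 1.1 2.9 2.4
   vertex 2.0 2.5 0.1
   vertex 0.5 0.8 0.7
  endloop
 endfacet
 facet normal -0.626 0.689 -0.365
  outer loop
   vertex 1.1 2.9 2.4
   vertex 1.8 3.8 2.9
   vertex 2.0 2.5 0.1
  endloop
 endfacet
 facet normal -0.622 -0.378 0.686
  outer loop
   vertex 1.1 2.9 2.4
   vertex 0.5 0.8 0.7
   vertex 3.3 2.0 3.9
  endloop
 endfacet
 facet normal -0.568 -0.016 0.823
  outer loop
   vertex 1.1 2.9 2.4
   vertex 3.3 2.0 3.9
   vertex 1.8 3.8 2.9
  endloop
 endfacet
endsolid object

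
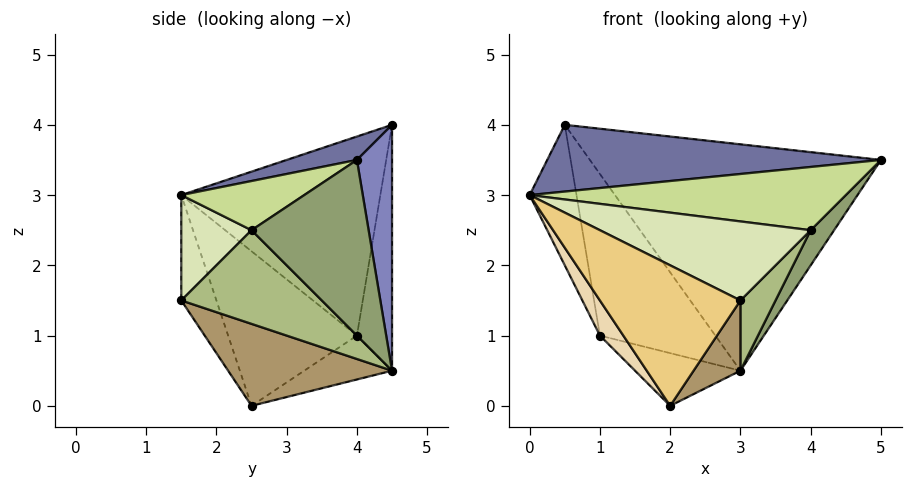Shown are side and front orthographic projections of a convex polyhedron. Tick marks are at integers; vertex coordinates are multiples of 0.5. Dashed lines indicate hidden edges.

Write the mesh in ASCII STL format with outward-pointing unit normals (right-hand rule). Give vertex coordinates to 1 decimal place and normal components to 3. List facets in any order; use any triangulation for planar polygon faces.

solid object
 facet normal 0.069 -0.326 0.943
  outer loop
   vertex 0.5 4.5 4.0
   vertex 0.0 1.5 3.0
   vertex 5.0 4.0 3.5
  endloop
 endfacet
 facet normal 0.119 0.989 0.085
  outer loop
   vertex 3.0 4.5 0.5
   vertex 0.5 4.5 4.0
   vertex 5.0 4.0 3.5
  endloop
 endfacet
 facet normal -0.954 0.225 -0.197
  outer loop
   vertex 1.0 4.0 1.0
   vertex 0.0 1.5 3.0
   vertex 0.5 4.5 4.0
  endloop
 endfacet
 facet normal -0.285 0.937 -0.204
  outer loop
   vertex 1.0 4.0 1.0
   vertex 0.5 4.5 4.0
   vertex 3.0 4.5 0.5
  endloop
 endfacet
 facet normal 0.808 -0.162 -0.566
  outer loop
   vertex 4.0 2.5 2.5
   vertex 3.0 4.5 0.5
   vertex 5.0 4.0 3.5
  endloop
 endfacet
 facet normal 0.784 -0.196 -0.588
  outer loop
   vertex 4.0 2.5 2.5
   vertex 3.0 1.5 1.5
   vertex 3.0 4.5 0.5
  endloop
 endfacet
 facet normal 0.252 -0.647 0.719
  outer loop
   vertex 4.0 2.5 2.5
   vertex 5.0 4.0 3.5
   vertex 0.0 1.5 3.0
  endloop
 endfacet
 facet normal 0.267 -0.802 0.535
  outer loop
   vertex 4.0 2.5 2.5
   vertex 0.0 1.5 3.0
   vertex 3.0 1.5 1.5
  endloop
 endfacet
 facet normal 0.742 -0.212 -0.636
  outer loop
   vertex 2.0 2.5 0.0
   vertex 3.0 4.5 0.5
   vertex 3.0 1.5 1.5
  endloop
 endfacet
 facet normal -0.312 0.374 -0.873
  outer loop
   vertex 2.0 2.5 0.0
   vertex 1.0 4.0 1.0
   vertex 3.0 4.5 0.5
  endloop
 endfacet
 facet normal -0.218 -0.873 -0.436
  outer loop
   vertex 2.0 2.5 0.0
   vertex 3.0 1.5 1.5
   vertex 0.0 1.5 3.0
  endloop
 endfacet
 facet normal -0.800 -0.145 -0.582
  outer loop
   vertex 2.0 2.5 0.0
   vertex 0.0 1.5 3.0
   vertex 1.0 4.0 1.0
  endloop
 endfacet
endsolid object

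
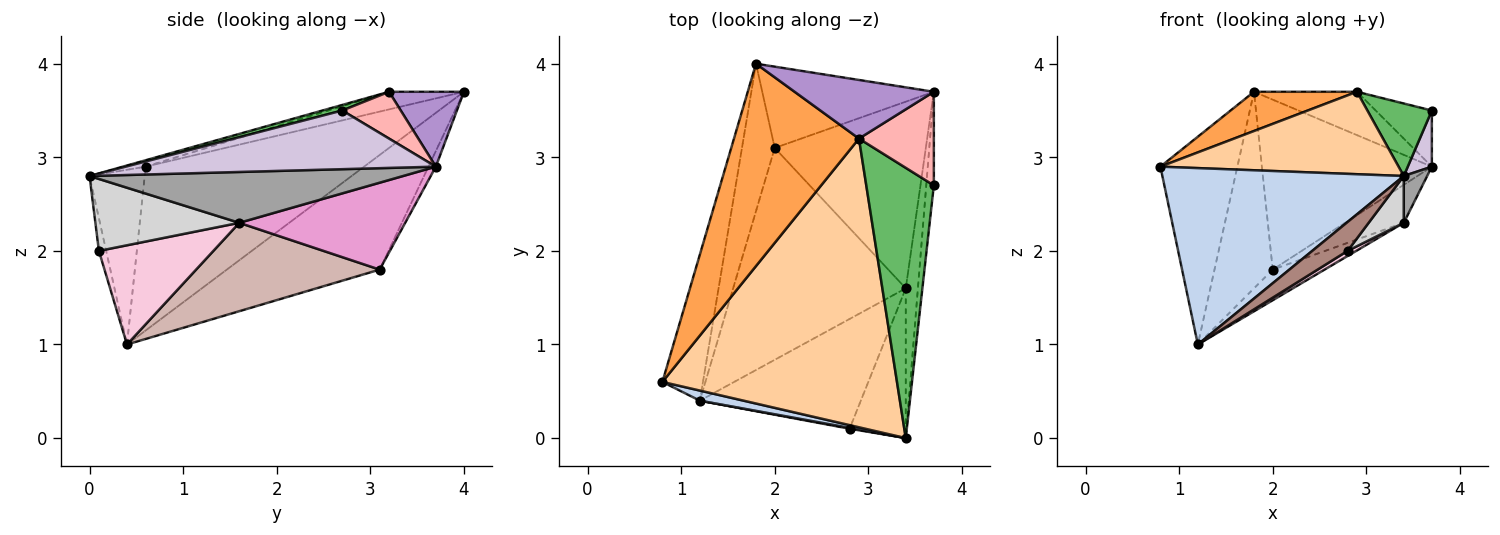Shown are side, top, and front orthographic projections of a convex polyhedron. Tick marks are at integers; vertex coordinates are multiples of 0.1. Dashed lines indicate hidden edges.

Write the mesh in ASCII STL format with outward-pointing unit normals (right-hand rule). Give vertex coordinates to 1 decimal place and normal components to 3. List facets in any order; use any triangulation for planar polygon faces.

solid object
 facet normal -0.918 0.324 -0.227
  outer loop
   vertex 1.2 0.4 1.0
   vertex 0.8 0.6 2.9
   vertex 1.8 4.0 3.7
  endloop
 endfacet
 facet normal -0.222 -0.973 0.056
  outer loop
   vertex 3.4 0.0 2.8
   vertex 0.8 0.6 2.9
   vertex 1.2 0.4 1.0
  endloop
 endfacet
 facet normal -0.137 -0.188 0.972
  outer loop
   vertex 2.9 3.2 3.7
   vertex 1.8 4.0 3.7
   vertex 0.8 0.6 2.9
  endloop
 endfacet
 facet normal -0.026 -0.274 0.961
  outer loop
   vertex 2.9 3.2 3.7
   vertex 0.8 0.6 2.9
   vertex 3.4 0.0 2.8
  endloop
 endfacet
 facet normal 0.079 -0.258 0.963
  outer loop
   vertex 2.9 3.2 3.7
   vertex 3.4 0.0 2.8
   vertex 3.7 2.7 3.5
  endloop
 endfacet
 facet normal -0.903 0.344 -0.258
  outer loop
   vertex 2.0 3.1 1.8
   vertex 1.2 0.4 1.0
   vertex 1.8 4.0 3.7
  endloop
 endfacet
 facet normal -0.039 0.901 -0.431
  outer loop
   vertex 3.7 3.7 2.9
   vertex 2.0 3.1 1.8
   vertex 1.8 4.0 3.7
  endloop
 endfacet
 facet normal 0.472 0.453 0.756
  outer loop
   vertex 3.7 3.7 2.9
   vertex 2.9 3.2 3.7
   vertex 3.7 2.7 3.5
  endloop
 endfacet
 facet normal 0.397 0.546 0.738
  outer loop
   vertex 3.7 3.7 2.9
   vertex 1.8 4.0 3.7
   vertex 2.9 3.2 3.7
  endloop
 endfacet
 facet normal 0.989 -0.077 -0.128
  outer loop
   vertex 3.7 3.7 2.9
   vertex 3.7 2.7 3.5
   vertex 3.4 0.0 2.8
  endloop
 endfacet
 facet normal -0.202 -0.979 0.029
  outer loop
   vertex 2.8 0.1 2.0
   vertex 3.4 0.0 2.8
   vertex 1.2 0.4 1.0
  endloop
 endfacet
 facet normal 0.452 0.128 -0.883
  outer loop
   vertex 3.4 1.6 2.3
   vertex 1.2 0.4 1.0
   vertex 2.0 3.1 1.8
  endloop
 endfacet
 facet normal 0.491 0.174 -0.854
  outer loop
   vertex 3.4 1.6 2.3
   vertex 2.0 3.1 1.8
   vertex 3.7 3.7 2.9
  endloop
 endfacet
 facet normal 0.524 -0.040 -0.851
  outer loop
   vertex 3.4 1.6 2.3
   vertex 2.8 0.1 2.0
   vertex 1.2 0.4 1.0
  endloop
 endfacet
 facet normal 0.970 -0.072 -0.232
  outer loop
   vertex 3.4 1.6 2.3
   vertex 3.7 3.7 2.9
   vertex 3.4 0.0 2.8
  endloop
 endfacet
 facet normal 0.774 -0.189 -0.604
  outer loop
   vertex 3.4 1.6 2.3
   vertex 3.4 0.0 2.8
   vertex 2.8 0.1 2.0
  endloop
 endfacet
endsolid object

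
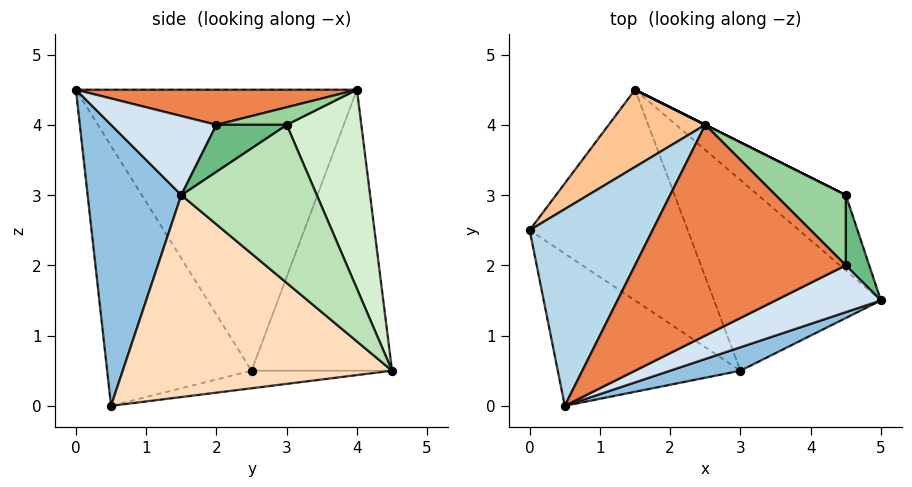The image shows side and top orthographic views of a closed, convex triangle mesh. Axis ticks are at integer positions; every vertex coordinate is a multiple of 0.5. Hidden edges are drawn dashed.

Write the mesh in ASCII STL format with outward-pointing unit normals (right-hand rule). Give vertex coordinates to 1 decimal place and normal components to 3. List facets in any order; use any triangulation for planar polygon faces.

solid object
 facet normal -0.555 -0.735 -0.390
  outer loop
   vertex 3.0 0.5 0.0
   vertex 0.5 0.0 4.5
   vertex 0.0 2.5 0.5
  endloop
 endfacet
 facet normal 0.341 -0.936 0.085
  outer loop
   vertex 3.0 0.5 0.0
   vertex 5.0 1.5 3.0
   vertex 0.5 0.0 4.5
  endloop
 endfacet
 facet normal -0.833 0.416 0.364
  outer loop
   vertex 2.5 4.0 4.5
   vertex 0.0 2.5 0.5
   vertex 0.5 0.0 4.5
  endloop
 endfacet
 facet normal 0.424 -0.707 0.566
  outer loop
   vertex 4.5 2.0 4.0
   vertex 0.5 0.0 4.5
   vertex 5.0 1.5 3.0
  endloop
 endfacet
 facet normal 0.164 -0.082 0.983
  outer loop
   vertex 4.5 2.0 4.0
   vertex 2.5 4.0 4.5
   vertex 0.5 0.0 4.5
  endloop
 endfacet
 facet normal -0.110 0.083 -0.990
  outer loop
   vertex 1.5 4.5 0.5
   vertex 3.0 0.5 0.0
   vertex 0.0 2.5 0.5
  endloop
 endfacet
 facet normal -0.771 0.579 0.265
  outer loop
   vertex 1.5 4.5 0.5
   vertex 0.0 2.5 0.5
   vertex 2.5 4.0 4.5
  endloop
 endfacet
 facet normal 0.723 0.346 -0.598
  outer loop
   vertex 1.5 4.5 0.5
   vertex 5.0 1.5 3.0
   vertex 3.0 0.5 0.0
  endloop
 endfacet
 facet normal 0.894 0.000 0.447
  outer loop
   vertex 4.5 3.0 4.0
   vertex 4.5 2.0 4.0
   vertex 5.0 1.5 3.0
  endloop
 endfacet
 facet normal 0.243 0.000 0.970
  outer loop
   vertex 4.5 3.0 4.0
   vertex 2.5 4.0 4.5
   vertex 4.5 2.0 4.0
  endloop
 endfacet
 facet normal 0.745 0.524 -0.414
  outer loop
   vertex 4.5 3.0 4.0
   vertex 5.0 1.5 3.0
   vertex 1.5 4.5 0.5
  endloop
 endfacet
 facet normal 0.447 0.894 0.000
  outer loop
   vertex 4.5 3.0 4.0
   vertex 1.5 4.5 0.5
   vertex 2.5 4.0 4.5
  endloop
 endfacet
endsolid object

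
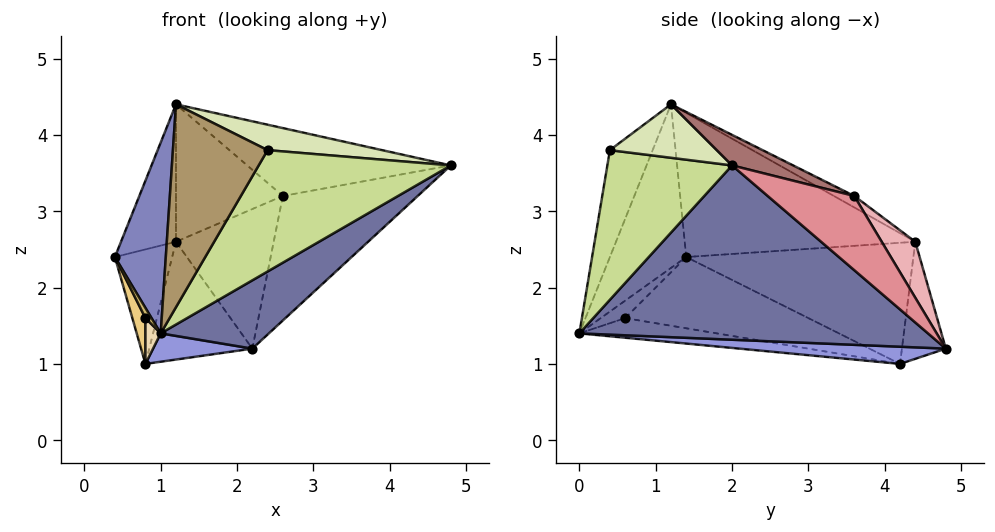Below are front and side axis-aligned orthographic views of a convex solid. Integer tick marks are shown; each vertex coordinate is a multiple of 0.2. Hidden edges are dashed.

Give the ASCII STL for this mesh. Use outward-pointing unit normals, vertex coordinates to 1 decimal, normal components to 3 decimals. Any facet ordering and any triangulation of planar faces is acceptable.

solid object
 facet normal 0.560 -0.174 -0.810
  outer loop
   vertex 1.0 0.0 1.4
   vertex 2.2 4.8 1.2
   vertex 4.8 2.0 3.6
  endloop
 endfacet
 facet normal -0.802 -0.535 0.267
  outer loop
   vertex 1.2 1.2 4.4
   vertex 0.4 1.4 2.4
   vertex 1.0 0.0 1.4
  endloop
 endfacet
 facet normal 0.177 -0.085 -0.981
  outer loop
   vertex 0.8 4.2 1.0
   vertex 2.2 4.8 1.2
   vertex 1.0 0.0 1.4
  endloop
 endfacet
 facet normal -0.392 0.920 -0.017
  outer loop
   vertex 1.2 4.4 2.6
   vertex 2.2 4.8 1.2
   vertex 0.8 4.2 1.0
  endloop
 endfacet
 facet normal -0.899 0.214 0.381
  outer loop
   vertex 1.2 4.4 2.6
   vertex 0.4 1.4 2.4
   vertex 1.2 1.2 4.4
  endloop
 endfacet
 facet normal -0.949 0.239 0.207
  outer loop
   vertex 1.2 4.4 2.6
   vertex 0.8 4.2 1.0
   vertex 0.4 1.4 2.4
  endloop
 endfacet
 facet normal 0.536 -0.826 -0.175
  outer loop
   vertex 2.4 0.4 3.8
   vertex 1.0 0.0 1.4
   vertex 4.8 2.0 3.6
  endloop
 endfacet
 facet normal 0.268 -0.287 0.920
  outer loop
   vertex 2.4 0.4 3.8
   vertex 4.8 2.0 3.6
   vertex 1.2 1.2 4.4
  endloop
 endfacet
 facet normal -0.383 -0.849 0.365
  outer loop
   vertex 2.4 0.4 3.8
   vertex 1.2 1.2 4.4
   vertex 1.0 0.0 1.4
  endloop
 endfacet
 facet normal -0.943 -0.236 -0.236
  outer loop
   vertex 0.8 0.6 1.6
   vertex 1.0 0.0 1.4
   vertex 0.4 1.4 2.4
  endloop
 endfacet
 facet normal -0.917 -0.066 -0.393
  outer loop
   vertex 0.8 0.6 1.6
   vertex 0.4 1.4 2.4
   vertex 0.8 4.2 1.0
  endloop
 endfacet
 facet normal -0.829 -0.092 -0.552
  outer loop
   vertex 0.8 0.6 1.6
   vertex 0.8 4.2 1.0
   vertex 1.0 0.0 1.4
  endloop
 endfacet
 facet normal 0.117 0.389 0.914
  outer loop
   vertex 2.6 3.6 3.2
   vertex 1.2 1.2 4.4
   vertex 4.8 2.0 3.6
  endloop
 endfacet
 facet normal -0.093 0.488 0.868
  outer loop
   vertex 2.6 3.6 3.2
   vertex 1.2 4.4 2.6
   vertex 1.2 1.2 4.4
  endloop
 endfacet
 facet normal 0.502 0.782 0.369
  outer loop
   vertex 2.6 3.6 3.2
   vertex 4.8 2.0 3.6
   vertex 2.2 4.8 1.2
  endloop
 endfacet
 facet normal 0.290 0.845 0.449
  outer loop
   vertex 2.6 3.6 3.2
   vertex 2.2 4.8 1.2
   vertex 1.2 4.4 2.6
  endloop
 endfacet
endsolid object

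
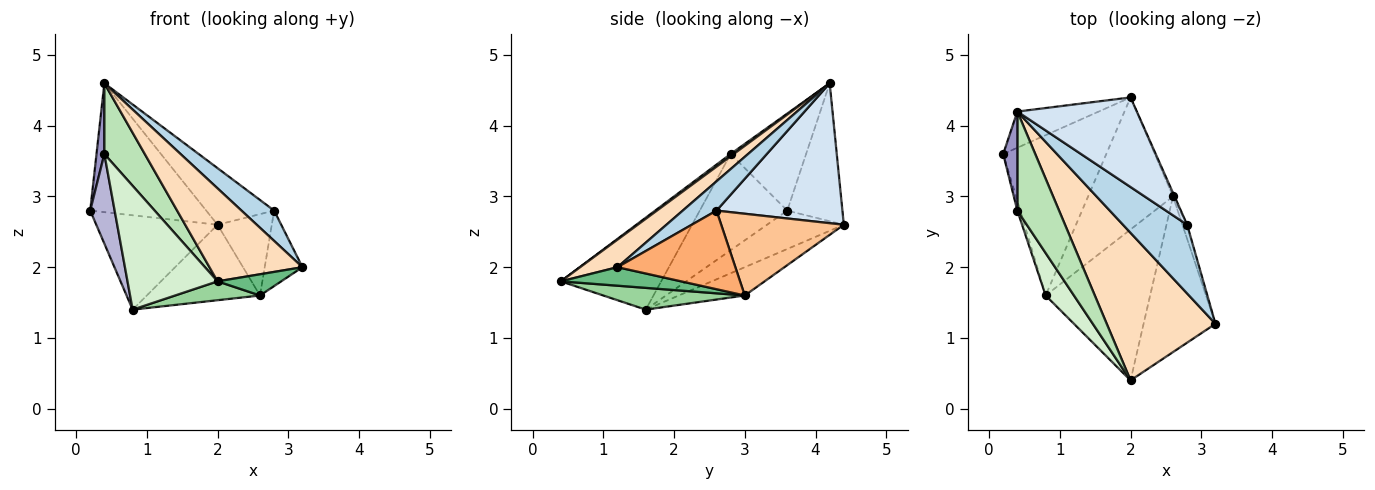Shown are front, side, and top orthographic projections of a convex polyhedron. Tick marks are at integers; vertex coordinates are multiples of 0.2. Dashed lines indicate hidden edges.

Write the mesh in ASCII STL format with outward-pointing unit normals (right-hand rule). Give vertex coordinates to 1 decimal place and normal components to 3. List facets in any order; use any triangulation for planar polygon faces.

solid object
 facet normal -0.416 0.875 -0.246
  outer loop
   vertex 0.4 4.2 4.6
   vertex 2.0 4.4 2.6
   vertex 0.2 3.6 2.8
  endloop
 endfacet
 facet normal -0.306 0.483 -0.821
  outer loop
   vertex 0.8 1.6 1.4
   vertex 0.2 3.6 2.8
   vertex 2.0 4.4 2.6
  endloop
 endfacet
 facet normal 0.385 -0.373 0.844
  outer loop
   vertex 2.8 2.6 2.8
   vertex 0.4 4.2 4.6
   vertex 3.2 1.2 2.0
  endloop
 endfacet
 facet normal 0.704 0.379 0.601
  outer loop
   vertex 2.8 2.6 2.8
   vertex 2.0 4.4 2.6
   vertex 0.4 4.2 4.6
  endloop
 endfacet
 facet normal -0.278 0.477 -0.834
  outer loop
   vertex 2.6 3.0 1.6
   vertex 0.8 1.6 1.4
   vertex 2.0 4.4 2.6
  endloop
 endfacet
 facet normal 0.951 0.304 -0.057
  outer loop
   vertex 2.6 3.0 1.6
   vertex 2.8 2.6 2.8
   vertex 3.2 1.2 2.0
  endloop
 endfacet
 facet normal 0.914 0.404 -0.018
  outer loop
   vertex 2.6 3.0 1.6
   vertex 2.0 4.4 2.6
   vertex 2.8 2.6 2.8
  endloop
 endfacet
 facet normal 0.210 -0.521 0.827
  outer loop
   vertex 2.0 0.4 1.8
   vertex 3.2 1.2 2.0
   vertex 0.4 4.2 4.6
  endloop
 endfacet
 facet normal 0.247 -0.131 -0.960
  outer loop
   vertex 2.0 0.4 1.8
   vertex 2.6 3.0 1.6
   vertex 3.2 1.2 2.0
  endloop
 endfacet
 facet normal 0.202 -0.121 -0.972
  outer loop
   vertex 2.0 0.4 1.8
   vertex 0.8 1.6 1.4
   vertex 2.6 3.0 1.6
  endloop
 endfacet
 facet normal 0.044 -0.581 0.813
  outer loop
   vertex 0.4 2.8 3.6
   vertex 2.0 0.4 1.8
   vertex 0.4 4.2 4.6
  endloop
 endfacet
 facet normal -0.725 -0.651 0.223
  outer loop
   vertex 0.4 2.8 3.6
   vertex 0.8 1.6 1.4
   vertex 2.0 0.4 1.8
  endloop
 endfacet
 facet normal -0.984 -0.103 0.144
  outer loop
   vertex 0.4 2.8 3.6
   vertex 0.4 4.2 4.6
   vertex 0.2 3.6 2.8
  endloop
 endfacet
 facet normal -0.963 -0.269 -0.028
  outer loop
   vertex 0.4 2.8 3.6
   vertex 0.2 3.6 2.8
   vertex 0.8 1.6 1.4
  endloop
 endfacet
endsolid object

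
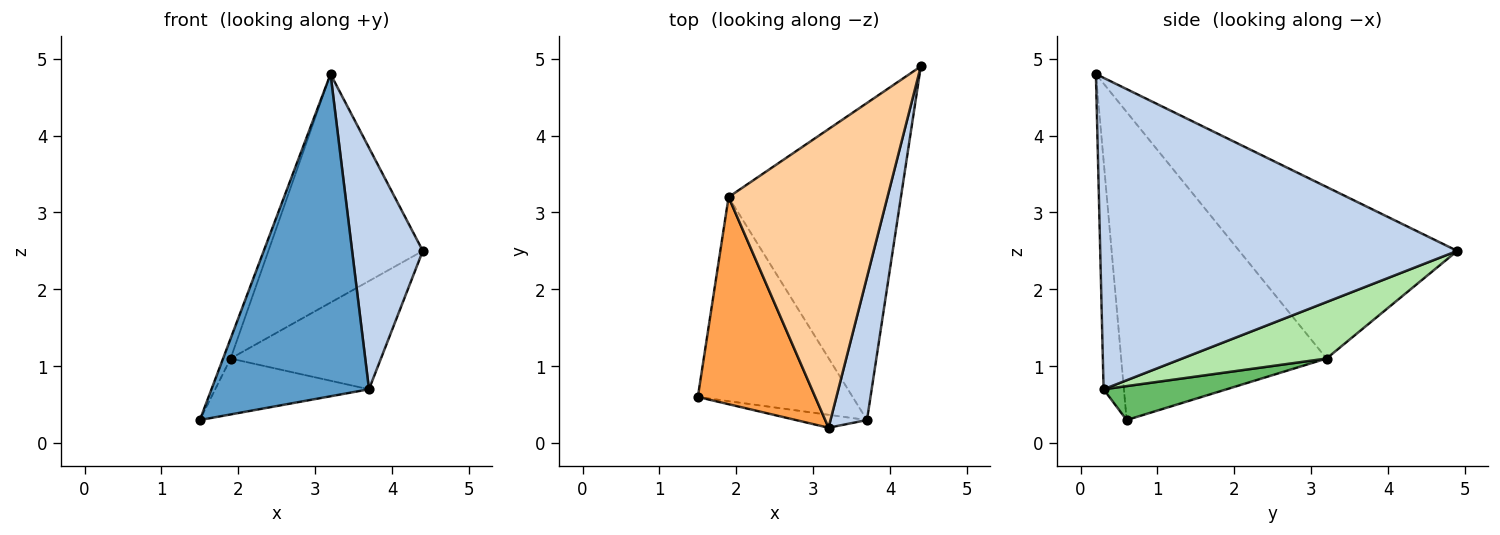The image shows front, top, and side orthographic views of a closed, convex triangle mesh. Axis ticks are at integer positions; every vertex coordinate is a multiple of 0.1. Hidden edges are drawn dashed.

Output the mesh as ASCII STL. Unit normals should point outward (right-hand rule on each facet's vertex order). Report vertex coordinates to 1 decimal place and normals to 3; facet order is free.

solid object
 facet normal -0.128 -0.991 -0.040
  outer loop
   vertex 3.7 0.3 0.7
   vertex 3.2 0.2 4.8
   vertex 1.5 0.6 0.3
  endloop
 endfacet
 facet normal 0.975 -0.193 0.114
  outer loop
   vertex 3.7 0.3 0.7
   vertex 4.4 4.9 2.5
   vertex 3.2 0.2 4.8
  endloop
 endfacet
 facet normal -0.934 0.034 0.356
  outer loop
   vertex 1.9 3.2 1.1
   vertex 1.5 0.6 0.3
   vertex 3.2 0.2 4.8
  endloop
 endfacet
 facet normal -0.651 0.461 0.603
  outer loop
   vertex 1.9 3.2 1.1
   vertex 3.2 0.2 4.8
   vertex 4.4 4.9 2.5
  endloop
 endfacet
 facet normal 0.207 0.259 -0.944
  outer loop
   vertex 1.9 3.2 1.1
   vertex 3.7 0.3 0.7
   vertex 1.5 0.6 0.3
  endloop
 endfacet
 facet normal 0.296 0.309 -0.904
  outer loop
   vertex 1.9 3.2 1.1
   vertex 4.4 4.9 2.5
   vertex 3.7 0.3 0.7
  endloop
 endfacet
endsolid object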